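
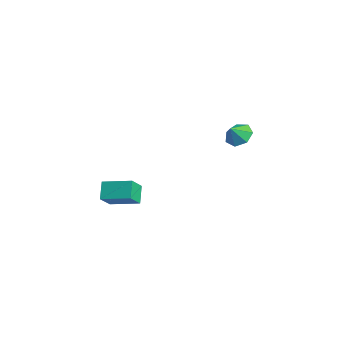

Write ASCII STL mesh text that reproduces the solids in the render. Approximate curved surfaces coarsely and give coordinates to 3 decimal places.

solid 
facet normal -0.148 0.619 -0.771
outer loop
vertex 3.047 3.77 0.08
vertex 2.513 4.302 0.609
vertex 3.422 4.353 0.476
endloop
endfacet
facet normal 0.773 -0.612 0.169
outer loop
vertex 3.047 3.77 0.08
vertex 3.422 4.353 0.476
vertex 2.667 3.658 1.411
endloop
endfacet
facet normal -0.148 0.619 -0.771
outer loop
vertex 3.422 4.353 0.476
vertex 2.513 4.302 0.609
vertex 3.114 4.897 0.972
endloop
endfacet
facet normal 0.804 -0.082 0.589
outer loop
vertex 3.422 4.353 0.476
vertex 3.114 4.897 0.972
vertex 2.667 3.658 1.411
endloop
endfacet
facet normal -0.147 0.619 -0.771
outer loop
vertex 3.114 4.897 0.972
vertex 2.513 4.302 0.609
vertex 2.353 4.993 1.194
endloop
endfacet
facet normal 0.299 0.221 0.928
outer loop
vertex 3.114 4.897 0.972
vertex 2.353 4.993 1.194
vertex 2.667 3.658 1.411
endloop
endfacet
facet normal -0.147 0.619 -0.771
outer loop
vertex 2.353 4.993 1.194
vertex 2.513 4.302 0.609
vertex 1.713 4.569 0.976
endloop
endfacet
facet normal -0.361 0.066 0.930
outer loop
vertex 2.353 4.993 1.194
vertex 1.713 4.569 0.976
vertex 2.667 3.658 1.411
endloop
endfacet
facet normal -0.147 0.619 -0.772
outer loop
vertex 1.713 4.569 0.976
vertex 2.513 4.302 0.609
vertex 1.676 3.943 0.481
endloop
endfacet
facet normal -0.681 -0.429 0.594
outer loop
vertex 1.713 4.569 0.976
vertex 1.676 3.943 0.481
vertex 2.667 3.658 1.411
endloop
endfacet
facet normal -0.148 0.620 -0.771
outer loop
vertex 1.676 3.943 0.481
vertex 2.513 4.302 0.609
vertex 2.269 3.588 0.082
endloop
endfacet
facet normal -0.418 -0.892 0.172
outer loop
vertex 1.676 3.943 0.481
vertex 2.269 3.588 0.082
vertex 2.667 3.658 1.411
endloop
endfacet
facet normal -0.147 0.619 -0.771
outer loop
vertex 2.269 3.588 0.082
vertex 2.513 4.302 0.609
vertex 3.047 3.77 0.08
endloop
endfacet
facet normal 0.228 -0.974 -0.017
outer loop
vertex 2.269 3.588 0.082
vertex 3.047 3.77 0.08
vertex 2.667 3.658 1.411
endloop
endfacet
facet normal -0.661 -0.714 -0.229
outer loop
vertex 2.71 -4.525 -2.149
vertex 1.908 -4.049 -1.317
vertex 2.155 -3.685 -3.165
endloop
endfacet
facet normal 0.642 -0.381 -0.666
outer loop
vertex 3.372 -2.371 -2.743
vertex 2.71 -4.525 -2.149
vertex 2.155 -3.685 -3.165
endloop
endfacet
facet normal -0.662 -0.714 -0.229
outer loop
vertex 2.155 -3.685 -3.165
vertex 1.908 -4.049 -1.317
vertex 1.353 -3.209 -2.332
endloop
endfacet
facet normal -0.388 0.588 -0.710
outer loop
vertex 1.353 -3.209 -2.332
vertex 3.372 -2.371 -2.743
vertex 2.155 -3.685 -3.165
endloop
endfacet
facet normal 0.388 -0.587 0.710
outer loop
vertex 2.71 -4.525 -2.149
vertex 3.125 -2.735 -0.895
vertex 1.908 -4.049 -1.317
endloop
endfacet
facet normal 0.642 -0.381 -0.666
outer loop
vertex 3.927 -3.211 -1.728
vertex 2.71 -4.525 -2.149
vertex 3.372 -2.371 -2.743
endloop
endfacet
facet normal 0.389 -0.587 0.710
outer loop
vertex 3.927 -3.211 -1.728
vertex 3.125 -2.735 -0.895
vertex 2.71 -4.525 -2.149
endloop
endfacet
facet normal -0.642 0.381 0.666
outer loop
vertex 1.908 -4.049 -1.317
vertex 3.125 -2.735 -0.895
vertex 1.353 -3.209 -2.332
endloop
endfacet
facet normal -0.388 0.587 -0.710
outer loop
vertex 2.57 -1.895 -1.911
vertex 3.372 -2.371 -2.743
vertex 1.353 -3.209 -2.332
endloop
endfacet
facet normal -0.642 0.381 0.666
outer loop
vertex 1.353 -3.209 -2.332
vertex 3.125 -2.735 -0.895
vertex 2.57 -1.895 -1.911
endloop
endfacet
facet normal 0.662 0.714 0.229
outer loop
vertex 2.57 -1.895 -1.911
vertex 3.927 -3.211 -1.728
vertex 3.372 -2.371 -2.743
endloop
endfacet
facet normal 0.662 0.714 0.229
outer loop
vertex 3.125 -2.735 -0.895
vertex 3.927 -3.211 -1.728
vertex 2.57 -1.895 -1.911
endloop
endfacet

endsolid


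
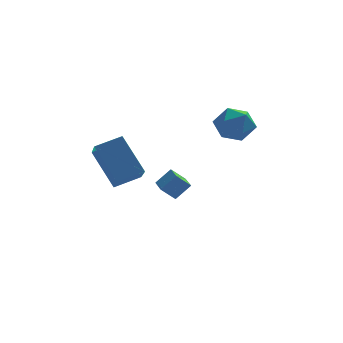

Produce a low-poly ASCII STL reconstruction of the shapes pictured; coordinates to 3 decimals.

solid 
facet normal -0.723 -0.056 0.689
outer loop
vertex -0.949 3.293 -1.203
vertex -1.119 4.397 -1.291
vertex -1.61 3.135 -1.909
endloop
endfacet
facet normal 0.151 -0.985 0.079
outer loop
vertex -0.981 3.183 -2.509
vertex -0.949 3.293 -1.203
vertex -1.61 3.135 -1.909
endloop
endfacet
facet normal -0.723 -0.056 0.689
outer loop
vertex -1.61 3.135 -1.909
vertex -1.119 4.397 -1.291
vertex -1.78 4.239 -1.998
endloop
endfacet
facet normal -0.675 -0.162 -0.720
outer loop
vertex -1.78 4.239 -1.998
vertex -0.981 3.183 -2.509
vertex -1.61 3.135 -1.909
endloop
endfacet
facet normal 0.675 0.161 0.720
outer loop
vertex -0.949 3.293 -1.203
vertex -0.49 4.445 -1.891
vertex -1.119 4.397 -1.291
endloop
endfacet
facet normal 0.151 -0.985 0.079
outer loop
vertex -0.32 3.341 -1.802
vertex -0.949 3.293 -1.203
vertex -0.981 3.183 -2.509
endloop
endfacet
facet normal 0.674 0.162 0.721
outer loop
vertex -0.32 3.341 -1.802
vertex -0.49 4.445 -1.891
vertex -0.949 3.293 -1.203
endloop
endfacet
facet normal -0.151 0.985 -0.079
outer loop
vertex -1.119 4.397 -1.291
vertex -0.49 4.445 -1.891
vertex -1.78 4.239 -1.998
endloop
endfacet
facet normal -0.674 -0.161 -0.721
outer loop
vertex -1.151 4.287 -2.597
vertex -0.981 3.183 -2.509
vertex -1.78 4.239 -1.998
endloop
endfacet
facet normal -0.151 0.985 -0.079
outer loop
vertex -1.78 4.239 -1.998
vertex -0.49 4.445 -1.891
vertex -1.151 4.287 -2.597
endloop
endfacet
facet normal 0.723 0.056 -0.689
outer loop
vertex -1.151 4.287 -2.597
vertex -0.32 3.341 -1.802
vertex -0.981 3.183 -2.509
endloop
endfacet
facet normal 0.723 0.056 -0.689
outer loop
vertex -0.49 4.445 -1.891
vertex -0.32 3.341 -1.802
vertex -1.151 4.287 -2.597
endloop
endfacet
facet normal -0.423 0.462 0.780
outer loop
vertex -4.371 -0.045 1.985
vertex -3.25 0.283 2.399
vertex -4.469 1.555 0.984
endloop
endfacet
facet normal -0.905 -0.264 -0.334
outer loop
vertex -3.61 0.617 -0.599
vertex -4.371 -0.045 1.985
vertex -4.469 1.555 0.984
endloop
endfacet
facet normal -0.423 0.462 0.780
outer loop
vertex -4.469 1.555 0.984
vertex -3.25 0.283 2.399
vertex -3.348 1.883 1.398
endloop
endfacet
facet normal -0.052 0.847 -0.530
outer loop
vertex -3.348 1.883 1.398
vertex -3.61 0.617 -0.599
vertex -4.469 1.555 0.984
endloop
endfacet
facet normal 0.052 -0.847 0.530
outer loop
vertex -4.371 -0.045 1.985
vertex -2.391 -0.655 0.816
vertex -3.25 0.283 2.399
endloop
endfacet
facet normal -0.905 -0.264 -0.334
outer loop
vertex -3.512 -0.983 0.402
vertex -4.371 -0.045 1.985
vertex -3.61 0.617 -0.599
endloop
endfacet
facet normal 0.052 -0.847 0.530
outer loop
vertex -3.512 -0.983 0.402
vertex -2.391 -0.655 0.816
vertex -4.371 -0.045 1.985
endloop
endfacet
facet normal 0.905 0.264 0.334
outer loop
vertex -3.25 0.283 2.399
vertex -2.391 -0.655 0.816
vertex -3.348 1.883 1.398
endloop
endfacet
facet normal -0.052 0.847 -0.530
outer loop
vertex -2.489 0.945 -0.185
vertex -3.61 0.617 -0.599
vertex -3.348 1.883 1.398
endloop
endfacet
facet normal 0.905 0.264 0.334
outer loop
vertex -3.348 1.883 1.398
vertex -2.391 -0.655 0.816
vertex -2.489 0.945 -0.185
endloop
endfacet
facet normal 0.423 -0.462 -0.780
outer loop
vertex -2.489 0.945 -0.185
vertex -3.512 -0.983 0.402
vertex -3.61 0.617 -0.599
endloop
endfacet
facet normal 0.423 -0.462 -0.780
outer loop
vertex -2.391 -0.655 0.816
vertex -3.512 -0.983 0.402
vertex -2.489 0.945 -0.185
endloop
endfacet
facet normal 0.023 0.731 0.682
outer loop
vertex 1.242 4.185 1.903
vertex 1.207 3.519 2.618
vertex 2.071 3.817 2.27
endloop
endfacet
facet normal 0.371 0.924 0.089
outer loop
vertex 1.242 4.185 1.903
vertex 2.071 3.817 2.27
vertex 1.979 3.947 1.305
endloop
endfacet
facet normal -0.085 0.885 -0.457
outer loop
vertex 1.242 4.185 1.903
vertex 1.979 3.947 1.305
vertex 1.058 3.73 1.057
endloop
endfacet
facet normal -0.716 0.667 -0.203
outer loop
vertex 1.242 4.185 1.903
vertex 1.058 3.73 1.057
vertex 0.581 3.465 1.869
endloop
endfacet
facet normal -0.649 0.572 0.501
outer loop
vertex 1.242 4.185 1.903
vertex 0.581 3.465 1.869
vertex 1.207 3.519 2.618
endloop
endfacet
facet normal 0.892 0.451 -0.024
outer loop
vertex 1.979 3.947 1.305
vertex 2.071 3.817 2.27
vertex 2.399 3.135 1.651
endloop
endfacet
facet normal 0.328 0.139 0.934
outer loop
vertex 2.071 3.817 2.27
vertex 1.207 3.519 2.618
vertex 1.922 2.87 2.463
endloop
endfacet
facet normal -0.758 -0.118 0.642
outer loop
vertex 1.207 3.519 2.618
vertex 0.581 3.465 1.869
vertex 1.001 2.653 2.215
endloop
endfacet
facet normal -0.867 0.035 -0.498
outer loop
vertex 0.581 3.465 1.869
vertex 1.058 3.73 1.057
vertex 0.909 2.783 1.25
endloop
endfacet
facet normal 0.154 0.387 -0.909
outer loop
vertex 1.058 3.73 1.057
vertex 1.979 3.947 1.305
vertex 1.773 3.081 0.902
endloop
endfacet
facet normal 0.716 -0.667 0.203
outer loop
vertex 1.738 2.415 1.617
vertex 2.399 3.135 1.651
vertex 1.922 2.87 2.463
endloop
endfacet
facet normal 0.085 -0.885 0.457
outer loop
vertex 1.738 2.415 1.617
vertex 1.922 2.87 2.463
vertex 1.001 2.653 2.215
endloop
endfacet
facet normal -0.371 -0.924 -0.089
outer loop
vertex 1.738 2.415 1.617
vertex 1.001 2.653 2.215
vertex 0.909 2.783 1.25
endloop
endfacet
facet normal -0.023 -0.731 -0.682
outer loop
vertex 1.738 2.415 1.617
vertex 0.909 2.783 1.25
vertex 1.773 3.081 0.902
endloop
endfacet
facet normal 0.649 -0.572 -0.501
outer loop
vertex 1.738 2.415 1.617
vertex 1.773 3.081 0.902
vertex 2.399 3.135 1.651
endloop
endfacet
facet normal 0.867 -0.035 0.498
outer loop
vertex 1.922 2.87 2.463
vertex 2.399 3.135 1.651
vertex 2.071 3.817 2.27
endloop
endfacet
facet normal -0.154 -0.387 0.909
outer loop
vertex 1.001 2.653 2.215
vertex 1.922 2.87 2.463
vertex 1.207 3.519 2.618
endloop
endfacet
facet normal -0.892 -0.451 0.024
outer loop
vertex 0.909 2.783 1.25
vertex 1.001 2.653 2.215
vertex 0.581 3.465 1.869
endloop
endfacet
facet normal -0.328 -0.139 -0.934
outer loop
vertex 1.773 3.081 0.902
vertex 0.909 2.783 1.25
vertex 1.058 3.73 1.057
endloop
endfacet
facet normal 0.758 0.118 -0.642
outer loop
vertex 2.399 3.135 1.651
vertex 1.773 3.081 0.902
vertex 1.979 3.947 1.305
endloop
endfacet

endsolid


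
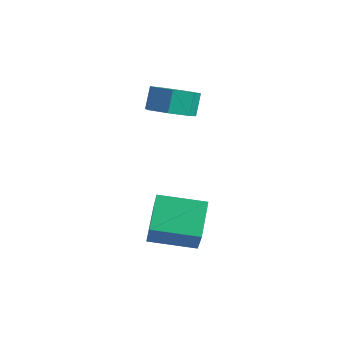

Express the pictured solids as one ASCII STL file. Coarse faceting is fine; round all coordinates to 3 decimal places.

solid 
facet normal 0.216 -0.510 -0.832
outer loop
vertex -2.295 1.469 0.782
vertex -2.817 2.189 0.205
vertex -1.793 2.177 0.478
endloop
endfacet
facet normal 0.810 -0.383 0.445
outer loop
vertex -2.295 1.469 0.782
vertex -1.793 2.177 0.478
vertex -2.541 2.05 1.731
endloop
endfacet
facet normal 0.810 -0.383 0.445
outer loop
vertex -2.541 2.05 1.731
vertex -1.793 2.177 0.478
vertex -2.039 2.758 1.427
endloop
endfacet
facet normal -0.215 0.510 0.833
outer loop
vertex -2.541 2.05 1.731
vertex -2.039 2.758 1.427
vertex -3.063 2.771 1.155
endloop
endfacet
facet normal 0.216 -0.510 -0.833
outer loop
vertex -1.793 2.177 0.478
vertex -2.817 2.189 0.205
vertex -2.062 2.894 -0.031
endloop
endfacet
facet normal 0.932 0.363 0.019
outer loop
vertex -1.793 2.177 0.478
vertex -2.062 2.894 -0.031
vertex -2.039 2.758 1.427
endloop
endfacet
facet normal 0.932 0.361 0.019
outer loop
vertex -2.039 2.758 1.427
vertex -2.062 2.894 -0.031
vertex -2.307 3.476 0.918
endloop
endfacet
facet normal -0.215 0.510 0.833
outer loop
vertex -2.039 2.758 1.427
vertex -2.307 3.476 0.918
vertex -3.063 2.771 1.155
endloop
endfacet
facet normal 0.216 -0.510 -0.833
outer loop
vertex -2.062 2.894 -0.031
vertex -2.817 2.189 0.205
vertex -2.899 3.081 -0.362
endloop
endfacet
facet normal 0.353 0.835 -0.421
outer loop
vertex -2.062 2.894 -0.031
vertex -2.899 3.081 -0.362
vertex -2.307 3.476 0.918
endloop
endfacet
facet normal 0.352 0.836 -0.421
outer loop
vertex -2.307 3.476 0.918
vertex -2.899 3.081 -0.362
vertex -3.145 3.662 0.587
endloop
endfacet
facet normal -0.215 0.511 0.832
outer loop
vertex -2.307 3.476 0.918
vertex -3.145 3.662 0.587
vertex -3.063 2.771 1.155
endloop
endfacet
facet normal 0.215 -0.510 -0.833
outer loop
vertex -2.899 3.081 -0.362
vertex -2.817 2.189 0.205
vertex -3.675 2.596 -0.266
endloop
endfacet
facet normal -0.492 0.680 -0.544
outer loop
vertex -2.899 3.081 -0.362
vertex -3.675 2.596 -0.266
vertex -3.145 3.662 0.587
endloop
endfacet
facet normal -0.492 0.680 -0.544
outer loop
vertex -3.145 3.662 0.587
vertex -3.675 2.596 -0.266
vertex -3.921 3.177 0.683
endloop
endfacet
facet normal -0.216 0.511 0.832
outer loop
vertex -3.145 3.662 0.587
vertex -3.921 3.177 0.683
vertex -3.063 2.771 1.155
endloop
endfacet
facet normal 0.215 -0.510 -0.833
outer loop
vertex -3.675 2.596 -0.266
vertex -2.817 2.189 0.205
vertex -3.805 1.805 0.185
endloop
endfacet
facet normal -0.966 0.012 -0.258
outer loop
vertex -3.675 2.596 -0.266
vertex -3.805 1.805 0.185
vertex -3.921 3.177 0.683
endloop
endfacet
facet normal -0.966 0.012 -0.258
outer loop
vertex -3.921 3.177 0.683
vertex -3.805 1.805 0.185
vertex -4.051 2.386 1.134
endloop
endfacet
facet normal -0.216 0.510 0.832
outer loop
vertex -3.921 3.177 0.683
vertex -4.051 2.386 1.134
vertex -3.063 2.771 1.155
endloop
endfacet
facet normal 0.215 -0.511 -0.832
outer loop
vertex -3.805 1.805 0.185
vertex -2.817 2.189 0.205
vertex -3.191 1.303 0.652
endloop
endfacet
facet normal -0.713 -0.665 0.222
outer loop
vertex -3.805 1.805 0.185
vertex -3.191 1.303 0.652
vertex -4.051 2.386 1.134
endloop
endfacet
facet normal -0.712 -0.665 0.224
outer loop
vertex -4.051 2.386 1.134
vertex -3.191 1.303 0.652
vertex -3.436 1.885 1.601
endloop
endfacet
facet normal -0.216 0.510 0.832
outer loop
vertex -4.051 2.386 1.134
vertex -3.436 1.885 1.601
vertex -3.063 2.771 1.155
endloop
endfacet
facet normal 0.215 -0.511 -0.832
outer loop
vertex -3.191 1.303 0.652
vertex -2.817 2.189 0.205
vertex -2.295 1.469 0.782
endloop
endfacet
facet normal 0.078 -0.841 0.536
outer loop
vertex -3.191 1.303 0.652
vertex -2.295 1.469 0.782
vertex -3.436 1.885 1.601
endloop
endfacet
facet normal 0.077 -0.841 0.535
outer loop
vertex -3.436 1.885 1.601
vertex -2.295 1.469 0.782
vertex -2.541 2.05 1.731
endloop
endfacet
facet normal -0.215 0.510 0.833
outer loop
vertex -3.436 1.885 1.601
vertex -2.541 2.05 1.731
vertex -3.063 2.771 1.155
endloop
endfacet
facet normal -0.800 -0.581 0.146
outer loop
vertex -0.108 -2.111 -3.02
vertex -0.85 -0.853 -2.076
vertex -0.887 -1.422 -4.55
endloop
endfacet
facet normal 0.427 -0.723 -0.543
outer loop
vertex 0.73 -0.247 -4.844
vertex -0.108 -2.111 -3.02
vertex -0.887 -1.422 -4.55
endloop
endfacet
facet normal -0.801 -0.581 0.146
outer loop
vertex -0.887 -1.422 -4.55
vertex -0.85 -0.853 -2.076
vertex -1.629 -0.163 -3.606
endloop
endfacet
facet normal -0.421 0.372 -0.827
outer loop
vertex -1.629 -0.163 -3.606
vertex 0.73 -0.247 -4.844
vertex -0.887 -1.422 -4.55
endloop
endfacet
facet normal 0.421 -0.372 0.827
outer loop
vertex -0.108 -2.111 -3.02
vertex 0.767 0.322 -2.37
vertex -0.85 -0.853 -2.076
endloop
endfacet
facet normal 0.426 -0.723 -0.543
outer loop
vertex 1.509 -0.937 -3.314
vertex -0.108 -2.111 -3.02
vertex 0.73 -0.247 -4.844
endloop
endfacet
facet normal 0.421 -0.372 0.827
outer loop
vertex 1.509 -0.937 -3.314
vertex 0.767 0.322 -2.37
vertex -0.108 -2.111 -3.02
endloop
endfacet
facet normal -0.427 0.723 0.543
outer loop
vertex -0.85 -0.853 -2.076
vertex 0.767 0.322 -2.37
vertex -1.629 -0.163 -3.606
endloop
endfacet
facet normal -0.421 0.372 -0.827
outer loop
vertex -0.012 1.011 -3.9
vertex 0.73 -0.247 -4.844
vertex -1.629 -0.163 -3.606
endloop
endfacet
facet normal -0.427 0.723 0.543
outer loop
vertex -1.629 -0.163 -3.606
vertex 0.767 0.322 -2.37
vertex -0.012 1.011 -3.9
endloop
endfacet
facet normal 0.801 0.581 -0.145
outer loop
vertex -0.012 1.011 -3.9
vertex 1.509 -0.937 -3.314
vertex 0.73 -0.247 -4.844
endloop
endfacet
facet normal 0.801 0.581 -0.146
outer loop
vertex 0.767 0.322 -2.37
vertex 1.509 -0.937 -3.314
vertex -0.012 1.011 -3.9
endloop
endfacet

endsolid


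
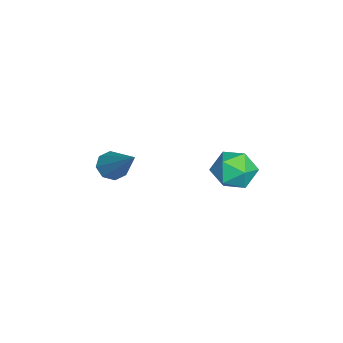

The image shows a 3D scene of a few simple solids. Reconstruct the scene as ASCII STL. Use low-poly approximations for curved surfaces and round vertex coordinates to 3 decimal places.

solid 
facet normal -0.574 -0.453 -0.682
outer loop
vertex -2.931 -2.211 2.122
vertex -3.44 -1.93 2.364
vertex -3.022 -1.786 1.916
endloop
endfacet
facet normal 0.918 0.005 -0.395
outer loop
vertex -2.931 -2.211 2.122
vertex -3.022 -1.786 1.916
vertex -2.2 -0.95 3.836
endloop
endfacet
facet normal -0.575 -0.453 -0.682
outer loop
vertex -3.022 -1.786 1.916
vertex -3.44 -1.93 2.364
vertex -3.358 -1.444 1.972
endloop
endfacet
facet normal 0.565 0.640 -0.521
outer loop
vertex -3.022 -1.786 1.916
vertex -3.358 -1.444 1.972
vertex -2.2 -0.95 3.836
endloop
endfacet
facet normal -0.574 -0.453 -0.682
outer loop
vertex -3.358 -1.444 1.972
vertex -3.44 -1.93 2.364
vertex -3.742 -1.388 2.258
endloop
endfacet
facet normal -0.034 0.971 -0.236
outer loop
vertex -3.358 -1.444 1.972
vertex -3.742 -1.388 2.258
vertex -2.2 -0.95 3.836
endloop
endfacet
facet normal -0.573 -0.453 -0.683
outer loop
vertex -3.742 -1.388 2.258
vertex -3.44 -1.93 2.364
vertex -3.95 -1.649 2.606
endloop
endfacet
facet normal -0.523 0.802 0.289
outer loop
vertex -3.742 -1.388 2.258
vertex -3.95 -1.649 2.606
vertex -2.2 -0.95 3.836
endloop
endfacet
facet normal -0.574 -0.455 -0.681
outer loop
vertex -3.95 -1.649 2.606
vertex -3.44 -1.93 2.364
vertex -3.858 -2.075 2.813
endloop
endfacet
facet normal -0.620 0.231 0.750
outer loop
vertex -3.95 -1.649 2.606
vertex -3.858 -2.075 2.813
vertex -2.2 -0.95 3.836
endloop
endfacet
facet normal -0.574 -0.454 -0.681
outer loop
vertex -3.858 -2.075 2.813
vertex -3.44 -1.93 2.364
vertex -3.522 -2.416 2.757
endloop
endfacet
facet normal -0.265 -0.405 0.875
outer loop
vertex -3.858 -2.075 2.813
vertex -3.522 -2.416 2.757
vertex -2.2 -0.95 3.836
endloop
endfacet
facet normal -0.575 -0.454 -0.681
outer loop
vertex -3.522 -2.416 2.757
vertex -3.44 -1.93 2.364
vertex -3.138 -2.473 2.471
endloop
endfacet
facet normal 0.332 -0.735 0.592
outer loop
vertex -3.522 -2.416 2.757
vertex -3.138 -2.473 2.471
vertex -2.2 -0.95 3.836
endloop
endfacet
facet normal -0.574 -0.454 -0.681
outer loop
vertex -3.138 -2.473 2.471
vertex -3.44 -1.93 2.364
vertex -2.931 -2.211 2.122
endloop
endfacet
facet normal 0.823 -0.564 0.064
outer loop
vertex -3.138 -2.473 2.471
vertex -2.931 -2.211 2.122
vertex -2.2 -0.95 3.836
endloop
endfacet
facet normal -0.888 0.121 -0.443
outer loop
vertex -2.493 2.813 2.91
vertex -2.753 2.026 3.216
vertex -2.893 2.754 3.696
endloop
endfacet
facet normal -0.610 0.751 -0.254
outer loop
vertex -2.493 2.813 2.91
vertex -2.893 2.754 3.696
vertex -2.195 3.286 3.594
endloop
endfacet
facet normal 0.024 0.817 -0.576
outer loop
vertex -2.493 2.813 2.91
vertex -2.195 3.286 3.594
vertex -1.624 2.887 3.051
endloop
endfacet
facet normal 0.137 0.228 -0.964
outer loop
vertex -2.493 2.813 2.91
vertex -1.624 2.887 3.051
vertex -1.969 2.108 2.818
endloop
endfacet
facet normal -0.426 -0.202 -0.882
outer loop
vertex -2.493 2.813 2.91
vertex -1.969 2.108 2.818
vertex -2.753 2.026 3.216
endloop
endfacet
facet normal -0.499 0.741 0.450
outer loop
vertex -2.195 3.286 3.594
vertex -2.893 2.754 3.696
vertex -2.271 2.792 4.322
endloop
endfacet
facet normal -0.950 -0.278 0.145
outer loop
vertex -2.893 2.754 3.696
vertex -2.753 2.026 3.216
vertex -2.616 2.013 4.089
endloop
endfacet
facet normal -0.203 -0.800 -0.564
outer loop
vertex -2.753 2.026 3.216
vertex -1.969 2.108 2.818
vertex -2.045 1.614 3.546
endloop
endfacet
facet normal 0.709 -0.105 -0.698
outer loop
vertex -1.969 2.108 2.818
vertex -1.624 2.887 3.051
vertex -1.347 2.146 3.444
endloop
endfacet
facet normal 0.526 0.848 -0.070
outer loop
vertex -1.624 2.887 3.051
vertex -2.195 3.286 3.594
vertex -1.487 2.874 3.924
endloop
endfacet
facet normal -0.137 -0.228 0.964
outer loop
vertex -1.747 2.087 4.23
vertex -2.271 2.792 4.322
vertex -2.616 2.013 4.089
endloop
endfacet
facet normal -0.024 -0.817 0.576
outer loop
vertex -1.747 2.087 4.23
vertex -2.616 2.013 4.089
vertex -2.045 1.614 3.546
endloop
endfacet
facet normal 0.610 -0.751 0.254
outer loop
vertex -1.747 2.087 4.23
vertex -2.045 1.614 3.546
vertex -1.347 2.146 3.444
endloop
endfacet
facet normal 0.888 -0.121 0.443
outer loop
vertex -1.747 2.087 4.23
vertex -1.347 2.146 3.444
vertex -1.487 2.874 3.924
endloop
endfacet
facet normal 0.426 0.202 0.882
outer loop
vertex -1.747 2.087 4.23
vertex -1.487 2.874 3.924
vertex -2.271 2.792 4.322
endloop
endfacet
facet normal -0.709 0.105 0.698
outer loop
vertex -2.616 2.013 4.089
vertex -2.271 2.792 4.322
vertex -2.893 2.754 3.696
endloop
endfacet
facet normal -0.526 -0.848 0.070
outer loop
vertex -2.045 1.614 3.546
vertex -2.616 2.013 4.089
vertex -2.753 2.026 3.216
endloop
endfacet
facet normal 0.499 -0.741 -0.450
outer loop
vertex -1.347 2.146 3.444
vertex -2.045 1.614 3.546
vertex -1.969 2.108 2.818
endloop
endfacet
facet normal 0.950 0.278 -0.145
outer loop
vertex -1.487 2.874 3.924
vertex -1.347 2.146 3.444
vertex -1.624 2.887 3.051
endloop
endfacet
facet normal 0.203 0.800 0.564
outer loop
vertex -2.271 2.792 4.322
vertex -1.487 2.874 3.924
vertex -2.195 3.286 3.594
endloop
endfacet

endsolid


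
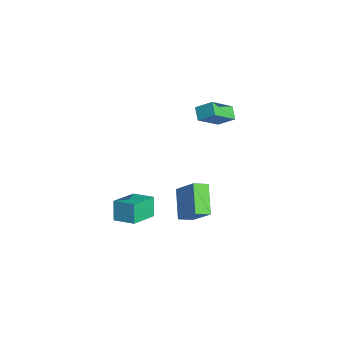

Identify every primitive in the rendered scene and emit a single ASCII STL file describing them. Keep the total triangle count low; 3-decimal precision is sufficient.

solid 
facet normal -0.460 -0.682 -0.568
outer loop
vertex 0.303 1.968 3.804
vertex -0.341 3.376 2.636
vertex 1.069 1.885 3.283
endloop
endfacet
facet normal 0.332 -0.725 0.603
outer loop
vertex 1.621 2.704 3.964
vertex 0.303 1.968 3.804
vertex 1.069 1.885 3.283
endloop
endfacet
facet normal -0.461 -0.682 -0.567
outer loop
vertex 1.069 1.885 3.283
vertex -0.341 3.376 2.636
vertex 0.424 3.293 2.114
endloop
endfacet
facet normal 0.823 -0.089 -0.561
outer loop
vertex 0.424 3.293 2.114
vertex 1.621 2.704 3.964
vertex 1.069 1.885 3.283
endloop
endfacet
facet normal -0.823 0.089 0.561
outer loop
vertex 0.303 1.968 3.804
vertex 0.211 4.195 3.317
vertex -0.341 3.376 2.636
endloop
endfacet
facet normal 0.332 -0.726 0.602
outer loop
vertex 0.856 2.787 4.486
vertex 0.303 1.968 3.804
vertex 1.621 2.704 3.964
endloop
endfacet
facet normal -0.823 0.089 0.561
outer loop
vertex 0.856 2.787 4.486
vertex 0.211 4.195 3.317
vertex 0.303 1.968 3.804
endloop
endfacet
facet normal -0.333 0.725 -0.603
outer loop
vertex -0.341 3.376 2.636
vertex 0.211 4.195 3.317
vertex 0.424 3.293 2.114
endloop
endfacet
facet normal 0.823 -0.089 -0.561
outer loop
vertex 0.977 4.112 2.796
vertex 1.621 2.704 3.964
vertex 0.424 3.293 2.114
endloop
endfacet
facet normal -0.331 0.726 -0.603
outer loop
vertex 0.424 3.293 2.114
vertex 0.211 4.195 3.317
vertex 0.977 4.112 2.796
endloop
endfacet
facet normal 0.461 0.682 0.568
outer loop
vertex 0.977 4.112 2.796
vertex 0.856 2.787 4.486
vertex 1.621 2.704 3.964
endloop
endfacet
facet normal 0.460 0.682 0.568
outer loop
vertex 0.211 4.195 3.317
vertex 0.856 2.787 4.486
vertex 0.977 4.112 2.796
endloop
endfacet
facet normal -0.643 -0.294 -0.707
outer loop
vertex 0.163 0.904 -3.277
vertex 0.109 1.824 -3.61
vertex 1.759 0.528 -4.573
endloop
endfacet
facet normal 0.055 -0.939 0.340
outer loop
vertex 3.091 1.136 -3.11
vertex 0.163 0.904 -3.277
vertex 1.759 0.528 -4.573
endloop
endfacet
facet normal -0.643 -0.294 -0.707
outer loop
vertex 1.759 0.528 -4.573
vertex 0.109 1.824 -3.61
vertex 1.705 1.448 -4.906
endloop
endfacet
facet normal 0.763 -0.180 -0.620
outer loop
vertex 1.705 1.448 -4.906
vertex 3.091 1.136 -3.11
vertex 1.759 0.528 -4.573
endloop
endfacet
facet normal -0.763 0.180 0.620
outer loop
vertex 0.163 0.904 -3.277
vertex 1.441 2.432 -2.147
vertex 0.109 1.824 -3.61
endloop
endfacet
facet normal 0.055 -0.939 0.340
outer loop
vertex 1.495 1.512 -1.814
vertex 0.163 0.904 -3.277
vertex 3.091 1.136 -3.11
endloop
endfacet
facet normal -0.763 0.180 0.620
outer loop
vertex 1.495 1.512 -1.814
vertex 1.441 2.432 -2.147
vertex 0.163 0.904 -3.277
endloop
endfacet
facet normal -0.055 0.939 -0.340
outer loop
vertex 0.109 1.824 -3.61
vertex 1.441 2.432 -2.147
vertex 1.705 1.448 -4.906
endloop
endfacet
facet normal 0.763 -0.180 -0.620
outer loop
vertex 3.037 2.056 -3.443
vertex 3.091 1.136 -3.11
vertex 1.705 1.448 -4.906
endloop
endfacet
facet normal -0.055 0.939 -0.340
outer loop
vertex 1.705 1.448 -4.906
vertex 1.441 2.432 -2.147
vertex 3.037 2.056 -3.443
endloop
endfacet
facet normal 0.643 0.294 0.707
outer loop
vertex 3.037 2.056 -3.443
vertex 1.495 1.512 -1.814
vertex 3.091 1.136 -3.11
endloop
endfacet
facet normal 0.643 0.294 0.707
outer loop
vertex 1.441 2.432 -2.147
vertex 1.495 1.512 -1.814
vertex 3.037 2.056 -3.443
endloop
endfacet
facet normal -0.725 -0.652 -0.223
outer loop
vertex 0.834 -2.986 -2.799
vertex -0.289 -1.515 -3.445
vertex 1.354 -3.137 -4.047
endloop
endfacet
facet normal 0.573 -0.750 0.330
outer loop
vertex 2.369 -2.225 -3.735
vertex 0.834 -2.986 -2.799
vertex 1.354 -3.137 -4.047
endloop
endfacet
facet normal -0.725 -0.652 -0.223
outer loop
vertex 1.354 -3.137 -4.047
vertex -0.289 -1.515 -3.445
vertex 0.231 -1.666 -4.693
endloop
endfacet
facet normal 0.382 -0.111 -0.917
outer loop
vertex 0.231 -1.666 -4.693
vertex 2.369 -2.225 -3.735
vertex 1.354 -3.137 -4.047
endloop
endfacet
facet normal -0.382 0.111 0.917
outer loop
vertex 0.834 -2.986 -2.799
vertex 0.726 -0.603 -3.133
vertex -0.289 -1.515 -3.445
endloop
endfacet
facet normal 0.573 -0.750 0.330
outer loop
vertex 1.849 -2.074 -2.487
vertex 0.834 -2.986 -2.799
vertex 2.369 -2.225 -3.735
endloop
endfacet
facet normal -0.382 0.111 0.917
outer loop
vertex 1.849 -2.074 -2.487
vertex 0.726 -0.603 -3.133
vertex 0.834 -2.986 -2.799
endloop
endfacet
facet normal -0.573 0.750 -0.330
outer loop
vertex -0.289 -1.515 -3.445
vertex 0.726 -0.603 -3.133
vertex 0.231 -1.666 -4.693
endloop
endfacet
facet normal 0.382 -0.111 -0.917
outer loop
vertex 1.246 -0.754 -4.381
vertex 2.369 -2.225 -3.735
vertex 0.231 -1.666 -4.693
endloop
endfacet
facet normal -0.573 0.750 -0.330
outer loop
vertex 0.231 -1.666 -4.693
vertex 0.726 -0.603 -3.133
vertex 1.246 -0.754 -4.381
endloop
endfacet
facet normal 0.725 0.652 0.223
outer loop
vertex 1.246 -0.754 -4.381
vertex 1.849 -2.074 -2.487
vertex 2.369 -2.225 -3.735
endloop
endfacet
facet normal 0.725 0.652 0.223
outer loop
vertex 0.726 -0.603 -3.133
vertex 1.849 -2.074 -2.487
vertex 1.246 -0.754 -4.381
endloop
endfacet

endsolid


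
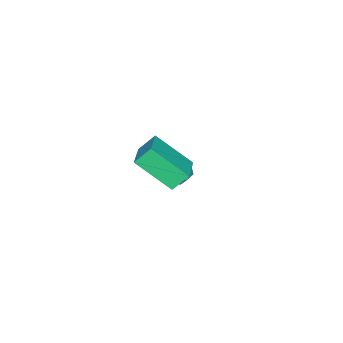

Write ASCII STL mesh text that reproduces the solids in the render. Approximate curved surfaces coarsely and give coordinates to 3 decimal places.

solid 
facet normal -0.693 0.113 0.712
outer loop
vertex -2.926 -3.458 -1.911
vertex -3.36 -3.959 -2.254
vertex -2.867 -4.182 -1.739
endloop
endfacet
facet normal -0.038 0.228 0.973
outer loop
vertex -2.926 -3.458 -1.911
vertex -2.867 -4.182 -1.739
vertex -2.252 -3.765 -1.813
endloop
endfacet
facet normal 0.258 0.758 0.600
outer loop
vertex -2.926 -3.458 -1.911
vertex -2.252 -3.765 -1.813
vertex -2.365 -3.284 -2.372
endloop
endfacet
facet normal -0.213 0.971 0.107
outer loop
vertex -2.926 -3.458 -1.911
vertex -2.365 -3.284 -2.372
vertex -3.05 -3.404 -2.645
endloop
endfacet
facet normal -0.801 0.572 0.177
outer loop
vertex -2.926 -3.458 -1.911
vertex -3.05 -3.404 -2.645
vertex -3.36 -3.959 -2.254
endloop
endfacet
facet normal 0.349 -0.362 0.864
outer loop
vertex -2.252 -3.765 -1.813
vertex -2.867 -4.182 -1.739
vertex -2.27 -4.456 -2.095
endloop
endfacet
facet normal -0.710 -0.548 0.442
outer loop
vertex -2.867 -4.182 -1.739
vertex -3.36 -3.959 -2.254
vertex -2.955 -4.576 -2.368
endloop
endfacet
facet normal -0.885 0.196 -0.423
outer loop
vertex -3.36 -3.959 -2.254
vertex -3.05 -3.404 -2.645
vertex -3.068 -4.095 -2.927
endloop
endfacet
facet normal 0.066 0.841 -0.536
outer loop
vertex -3.05 -3.404 -2.645
vertex -2.365 -3.284 -2.372
vertex -2.453 -3.678 -3.001
endloop
endfacet
facet normal 0.829 0.496 0.259
outer loop
vertex -2.365 -3.284 -2.372
vertex -2.252 -3.765 -1.813
vertex -1.96 -3.901 -2.486
endloop
endfacet
facet normal 0.213 -0.971 -0.107
outer loop
vertex -2.394 -4.402 -2.829
vertex -2.27 -4.456 -2.095
vertex -2.955 -4.576 -2.368
endloop
endfacet
facet normal -0.258 -0.758 -0.600
outer loop
vertex -2.394 -4.402 -2.829
vertex -2.955 -4.576 -2.368
vertex -3.068 -4.095 -2.927
endloop
endfacet
facet normal 0.038 -0.228 -0.973
outer loop
vertex -2.394 -4.402 -2.829
vertex -3.068 -4.095 -2.927
vertex -2.453 -3.678 -3.001
endloop
endfacet
facet normal 0.693 -0.113 -0.712
outer loop
vertex -2.394 -4.402 -2.829
vertex -2.453 -3.678 -3.001
vertex -1.96 -3.901 -2.486
endloop
endfacet
facet normal 0.801 -0.572 -0.177
outer loop
vertex -2.394 -4.402 -2.829
vertex -1.96 -3.901 -2.486
vertex -2.27 -4.456 -2.095
endloop
endfacet
facet normal -0.066 -0.841 0.536
outer loop
vertex -2.955 -4.576 -2.368
vertex -2.27 -4.456 -2.095
vertex -2.867 -4.182 -1.739
endloop
endfacet
facet normal -0.829 -0.496 -0.259
outer loop
vertex -3.068 -4.095 -2.927
vertex -2.955 -4.576 -2.368
vertex -3.36 -3.959 -2.254
endloop
endfacet
facet normal -0.349 0.362 -0.864
outer loop
vertex -2.453 -3.678 -3.001
vertex -3.068 -4.095 -2.927
vertex -3.05 -3.404 -2.645
endloop
endfacet
facet normal 0.710 0.548 -0.442
outer loop
vertex -1.96 -3.901 -2.486
vertex -2.453 -3.678 -3.001
vertex -2.365 -3.284 -2.372
endloop
endfacet
facet normal 0.885 -0.196 0.423
outer loop
vertex -2.27 -4.456 -2.095
vertex -1.96 -3.901 -2.486
vertex -2.252 -3.765 -1.813
endloop
endfacet
facet normal -0.876 -0.389 -0.284
outer loop
vertex 1.125 -3.434 2.573
vertex 0.671 -2.945 3.304
vertex 0.836 -1.909 1.375
endloop
endfacet
facet normal 0.459 -0.494 -0.739
outer loop
vertex 1.949 -1.415 1.736
vertex 1.125 -3.434 2.573
vertex 0.836 -1.909 1.375
endloop
endfacet
facet normal -0.876 -0.389 -0.284
outer loop
vertex 0.836 -1.909 1.375
vertex 0.671 -2.945 3.304
vertex 0.382 -1.421 2.107
endloop
endfacet
facet normal -0.147 0.778 -0.610
outer loop
vertex 0.382 -1.421 2.107
vertex 1.949 -1.415 1.736
vertex 0.836 -1.909 1.375
endloop
endfacet
facet normal 0.147 -0.778 0.611
outer loop
vertex 1.125 -3.434 2.573
vertex 1.784 -2.451 3.665
vertex 0.671 -2.945 3.304
endloop
endfacet
facet normal 0.459 -0.494 -0.739
outer loop
vertex 2.238 -2.939 2.933
vertex 1.125 -3.434 2.573
vertex 1.949 -1.415 1.736
endloop
endfacet
facet normal 0.148 -0.778 0.611
outer loop
vertex 2.238 -2.939 2.933
vertex 1.784 -2.451 3.665
vertex 1.125 -3.434 2.573
endloop
endfacet
facet normal -0.459 0.493 0.739
outer loop
vertex 0.671 -2.945 3.304
vertex 1.784 -2.451 3.665
vertex 0.382 -1.421 2.107
endloop
endfacet
facet normal -0.148 0.777 -0.612
outer loop
vertex 1.495 -0.926 2.467
vertex 1.949 -1.415 1.736
vertex 0.382 -1.421 2.107
endloop
endfacet
facet normal -0.459 0.494 0.739
outer loop
vertex 0.382 -1.421 2.107
vertex 1.784 -2.451 3.665
vertex 1.495 -0.926 2.467
endloop
endfacet
facet normal 0.876 0.389 0.284
outer loop
vertex 1.495 -0.926 2.467
vertex 2.238 -2.939 2.933
vertex 1.949 -1.415 1.736
endloop
endfacet
facet normal 0.876 0.389 0.284
outer loop
vertex 1.784 -2.451 3.665
vertex 2.238 -2.939 2.933
vertex 1.495 -0.926 2.467
endloop
endfacet

endsolid


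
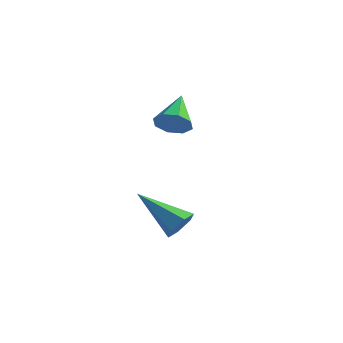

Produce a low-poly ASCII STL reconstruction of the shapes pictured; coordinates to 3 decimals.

solid 
facet normal 0.147 -0.886 -0.439
outer loop
vertex -2.49 -0.025 -0.174
vertex -2.79 0.215 -0.759
vertex -2.137 0.199 -0.508
endloop
endfacet
facet normal 0.619 0.169 0.767
outer loop
vertex -2.49 -0.025 -0.174
vertex -2.137 0.199 -0.508
vertex -3.01 1.545 -0.101
endloop
endfacet
facet normal 0.147 -0.886 -0.439
outer loop
vertex -2.137 0.199 -0.508
vertex -2.79 0.215 -0.759
vertex -2.166 0.433 -0.99
endloop
endfacet
facet normal 0.849 0.494 0.189
outer loop
vertex -2.137 0.199 -0.508
vertex -2.166 0.433 -0.99
vertex -3.01 1.545 -0.101
endloop
endfacet
facet normal 0.147 -0.886 -0.439
outer loop
vertex -2.166 0.433 -0.99
vertex -2.79 0.215 -0.759
vertex -2.56 0.539 -1.336
endloop
endfacet
facet normal 0.548 0.735 -0.399
outer loop
vertex -2.166 0.433 -0.99
vertex -2.56 0.539 -1.336
vertex -3.01 1.545 -0.101
endloop
endfacet
facet normal 0.146 -0.886 -0.439
outer loop
vertex -2.56 0.539 -1.336
vertex -2.79 0.215 -0.759
vertex -3.09 0.456 -1.345
endloop
endfacet
facet normal -0.107 0.752 -0.651
outer loop
vertex -2.56 0.539 -1.336
vertex -3.09 0.456 -1.345
vertex -3.01 1.545 -0.101
endloop
endfacet
facet normal 0.147 -0.886 -0.440
outer loop
vertex -3.09 0.456 -1.345
vertex -2.79 0.215 -0.759
vertex -3.443 0.231 -1.01
endloop
endfacet
facet normal -0.736 0.532 -0.418
outer loop
vertex -3.09 0.456 -1.345
vertex -3.443 0.231 -1.01
vertex -3.01 1.545 -0.101
endloop
endfacet
facet normal 0.147 -0.887 -0.438
outer loop
vertex -3.443 0.231 -1.01
vertex -2.79 0.215 -0.759
vertex -3.414 -0.002 -0.529
endloop
endfacet
facet normal -0.965 0.208 0.159
outer loop
vertex -3.443 0.231 -1.01
vertex -3.414 -0.002 -0.529
vertex -3.01 1.545 -0.101
endloop
endfacet
facet normal 0.147 -0.887 -0.439
outer loop
vertex -3.414 -0.002 -0.529
vertex -2.79 0.215 -0.759
vertex -3.019 -0.108 -0.183
endloop
endfacet
facet normal -0.664 -0.033 0.747
outer loop
vertex -3.414 -0.002 -0.529
vertex -3.019 -0.108 -0.183
vertex -3.01 1.545 -0.101
endloop
endfacet
facet normal 0.147 -0.887 -0.439
outer loop
vertex -3.019 -0.108 -0.183
vertex -2.79 0.215 -0.759
vertex -2.49 -0.025 -0.174
endloop
endfacet
facet normal -0.009 -0.049 0.999
outer loop
vertex -3.019 -0.108 -0.183
vertex -2.49 -0.025 -0.174
vertex -3.01 1.545 -0.101
endloop
endfacet
facet normal 0.862 -0.175 -0.476
outer loop
vertex -0.839 -3.625 -2.73
vertex -1.063 -3.348 -3.237
vertex -0.76 -3.015 -2.811
endloop
endfacet
facet normal 0.241 0.097 0.966
outer loop
vertex -0.839 -3.625 -2.73
vertex -0.76 -3.015 -2.811
vertex -2.717 -3.012 -2.323
endloop
endfacet
facet normal 0.862 -0.175 -0.476
outer loop
vertex -0.76 -3.015 -2.811
vertex -1.063 -3.348 -3.237
vertex -0.984 -2.738 -3.318
endloop
endfacet
facet normal 0.111 0.892 0.438
outer loop
vertex -0.76 -3.015 -2.811
vertex -0.984 -2.738 -3.318
vertex -2.717 -3.012 -2.323
endloop
endfacet
facet normal 0.862 -0.175 -0.477
outer loop
vertex -0.984 -2.738 -3.318
vertex -1.063 -3.348 -3.237
vertex -1.287 -3.07 -3.744
endloop
endfacet
facet normal -0.362 0.842 -0.399
outer loop
vertex -0.984 -2.738 -3.318
vertex -1.287 -3.07 -3.744
vertex -2.717 -3.012 -2.323
endloop
endfacet
facet normal 0.862 -0.174 -0.476
outer loop
vertex -1.287 -3.07 -3.744
vertex -1.063 -3.348 -3.237
vertex -1.366 -3.68 -3.664
endloop
endfacet
facet normal -0.705 -0.002 -0.709
outer loop
vertex -1.287 -3.07 -3.744
vertex -1.366 -3.68 -3.664
vertex -2.717 -3.012 -2.323
endloop
endfacet
facet normal 0.862 -0.174 -0.476
outer loop
vertex -1.366 -3.68 -3.664
vertex -1.063 -3.348 -3.237
vertex -1.142 -3.957 -3.157
endloop
endfacet
facet normal -0.575 -0.798 -0.182
outer loop
vertex -1.366 -3.68 -3.664
vertex -1.142 -3.957 -3.157
vertex -2.717 -3.012 -2.323
endloop
endfacet
facet normal 0.862 -0.174 -0.476
outer loop
vertex -1.142 -3.957 -3.157
vertex -1.063 -3.348 -3.237
vertex -0.839 -3.625 -2.73
endloop
endfacet
facet normal -0.102 -0.749 0.655
outer loop
vertex -1.142 -3.957 -3.157
vertex -0.839 -3.625 -2.73
vertex -2.717 -3.012 -2.323
endloop
endfacet

endsolid


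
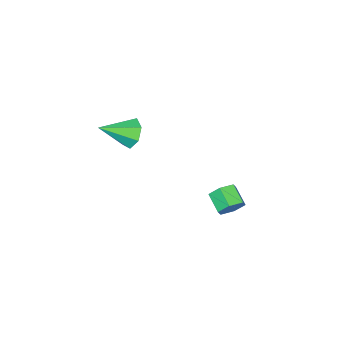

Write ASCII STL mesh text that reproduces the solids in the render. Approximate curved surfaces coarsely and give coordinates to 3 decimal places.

solid 
facet normal -0.734 0.485 -0.475
outer loop
vertex 0.895 -2.819 -2.713
vertex 0.28 -3.234 -2.187
vertex 0.709 -2.444 -2.043
endloop
endfacet
facet normal 0.877 0.479 -0.025
outer loop
vertex 0.895 -2.819 -2.713
vertex 0.709 -2.444 -2.043
vertex 1.66 -4.146 -1.293
endloop
endfacet
facet normal -0.734 0.485 -0.474
outer loop
vertex 0.709 -2.444 -2.043
vertex 0.28 -3.234 -2.187
vertex 0.2 -2.665 -1.481
endloop
endfacet
facet normal 0.488 0.566 0.665
outer loop
vertex 0.709 -2.444 -2.043
vertex 0.2 -2.665 -1.481
vertex 1.66 -4.146 -1.293
endloop
endfacet
facet normal -0.734 0.485 -0.474
outer loop
vertex 0.2 -2.665 -1.481
vertex 0.28 -3.234 -2.187
vertex -0.249 -3.314 -1.45
endloop
endfacet
facet normal -0.047 0.080 0.996
outer loop
vertex 0.2 -2.665 -1.481
vertex -0.249 -3.314 -1.45
vertex 1.66 -4.146 -1.293
endloop
endfacet
facet normal -0.735 0.485 -0.475
outer loop
vertex -0.249 -3.314 -1.45
vertex 0.28 -3.234 -2.187
vertex -0.299 -3.903 -1.974
endloop
endfacet
facet normal -0.326 -0.613 0.720
outer loop
vertex -0.249 -3.314 -1.45
vertex -0.299 -3.903 -1.974
vertex 1.66 -4.146 -1.293
endloop
endfacet
facet normal -0.735 0.485 -0.474
outer loop
vertex -0.299 -3.903 -1.974
vertex 0.28 -3.234 -2.187
vertex 0.086 -3.988 -2.658
endloop
endfacet
facet normal -0.138 -0.989 0.045
outer loop
vertex -0.299 -3.903 -1.974
vertex 0.086 -3.988 -2.658
vertex 1.66 -4.146 -1.293
endloop
endfacet
facet normal -0.734 0.486 -0.475
outer loop
vertex 0.086 -3.988 -2.658
vertex 0.28 -3.234 -2.187
vertex 0.618 -3.506 -2.987
endloop
endfacet
facet normal 0.374 -0.768 -0.520
outer loop
vertex 0.086 -3.988 -2.658
vertex 0.618 -3.506 -2.987
vertex 1.66 -4.146 -1.293
endloop
endfacet
facet normal -0.734 0.485 -0.475
outer loop
vertex 0.618 -3.506 -2.987
vertex 0.28 -3.234 -2.187
vertex 0.895 -2.819 -2.713
endloop
endfacet
facet normal 0.827 -0.113 -0.551
outer loop
vertex 0.618 -3.506 -2.987
vertex 0.895 -2.819 -2.713
vertex 1.66 -4.146 -1.293
endloop
endfacet
facet normal 0.391 0.795 -0.464
outer loop
vertex 1.283 2.92 -4.179
vertex 1.017 3.361 -3.648
vertex 1.693 3.068 -3.58
endloop
endfacet
facet normal 0.735 -0.573 -0.362
outer loop
vertex 1.283 2.92 -4.179
vertex 1.693 3.068 -3.58
vertex 0.85 2.038 -3.663
endloop
endfacet
facet normal 0.735 -0.573 -0.362
outer loop
vertex 0.85 2.038 -3.663
vertex 1.693 3.068 -3.58
vertex 1.26 2.186 -3.065
endloop
endfacet
facet normal -0.390 -0.795 0.464
outer loop
vertex 0.85 2.038 -3.663
vertex 1.26 2.186 -3.065
vertex 0.583 2.479 -3.132
endloop
endfacet
facet normal 0.391 0.794 -0.465
outer loop
vertex 1.693 3.068 -3.58
vertex 1.017 3.361 -3.648
vertex 1.426 3.51 -3.05
endloop
endfacet
facet normal 0.847 -0.112 0.520
outer loop
vertex 1.693 3.068 -3.58
vertex 1.426 3.51 -3.05
vertex 1.26 2.186 -3.065
endloop
endfacet
facet normal 0.847 -0.112 0.519
outer loop
vertex 1.26 2.186 -3.065
vertex 1.426 3.51 -3.05
vertex 0.993 2.627 -2.534
endloop
endfacet
facet normal -0.390 -0.795 0.464
outer loop
vertex 1.26 2.186 -3.065
vertex 0.993 2.627 -2.534
vertex 0.583 2.479 -3.132
endloop
endfacet
facet normal 0.390 0.795 -0.465
outer loop
vertex 1.426 3.51 -3.05
vertex 1.017 3.361 -3.648
vertex 0.75 3.802 -3.117
endloop
endfacet
facet normal 0.111 0.460 0.881
outer loop
vertex 1.426 3.51 -3.05
vertex 0.75 3.802 -3.117
vertex 0.993 2.627 -2.534
endloop
endfacet
facet normal 0.112 0.460 0.881
outer loop
vertex 0.993 2.627 -2.534
vertex 0.75 3.802 -3.117
vertex 0.317 2.92 -2.601
endloop
endfacet
facet normal -0.391 -0.795 0.464
outer loop
vertex 0.993 2.627 -2.534
vertex 0.317 2.92 -2.601
vertex 0.583 2.479 -3.132
endloop
endfacet
facet normal 0.390 0.795 -0.464
outer loop
vertex 0.75 3.802 -3.117
vertex 1.017 3.361 -3.648
vertex 0.34 3.654 -3.715
endloop
endfacet
facet normal -0.735 0.573 0.362
outer loop
vertex 0.75 3.802 -3.117
vertex 0.34 3.654 -3.715
vertex 0.317 2.92 -2.601
endloop
endfacet
facet normal -0.736 0.573 0.362
outer loop
vertex 0.317 2.92 -2.601
vertex 0.34 3.654 -3.715
vertex -0.093 2.772 -3.2
endloop
endfacet
facet normal -0.391 -0.795 0.464
outer loop
vertex 0.317 2.92 -2.601
vertex -0.093 2.772 -3.2
vertex 0.583 2.479 -3.132
endloop
endfacet
facet normal 0.390 0.795 -0.464
outer loop
vertex 0.34 3.654 -3.715
vertex 1.017 3.361 -3.648
vertex 0.607 3.213 -4.246
endloop
endfacet
facet normal -0.847 0.113 -0.519
outer loop
vertex 0.34 3.654 -3.715
vertex 0.607 3.213 -4.246
vertex -0.093 2.772 -3.2
endloop
endfacet
facet normal -0.847 0.112 -0.520
outer loop
vertex -0.093 2.772 -3.2
vertex 0.607 3.213 -4.246
vertex 0.174 2.33 -3.73
endloop
endfacet
facet normal -0.391 -0.794 0.465
outer loop
vertex -0.093 2.772 -3.2
vertex 0.174 2.33 -3.73
vertex 0.583 2.479 -3.132
endloop
endfacet
facet normal 0.391 0.795 -0.464
outer loop
vertex 0.607 3.213 -4.246
vertex 1.017 3.361 -3.648
vertex 1.283 2.92 -4.179
endloop
endfacet
facet normal -0.112 -0.460 -0.881
outer loop
vertex 0.607 3.213 -4.246
vertex 1.283 2.92 -4.179
vertex 0.174 2.33 -3.73
endloop
endfacet
facet normal -0.112 -0.460 -0.881
outer loop
vertex 0.174 2.33 -3.73
vertex 1.283 2.92 -4.179
vertex 0.85 2.038 -3.663
endloop
endfacet
facet normal -0.390 -0.795 0.465
outer loop
vertex 0.174 2.33 -3.73
vertex 0.85 2.038 -3.663
vertex 0.583 2.479 -3.132
endloop
endfacet

endsolid


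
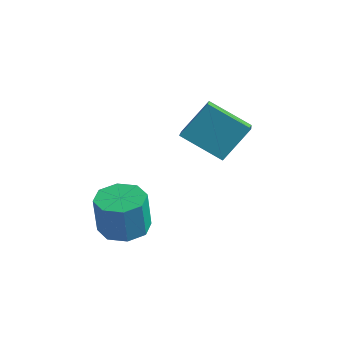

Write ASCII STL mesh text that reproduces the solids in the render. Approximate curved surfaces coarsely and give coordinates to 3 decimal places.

solid 
facet normal -0.560 0.720 -0.410
outer loop
vertex 3.015 1.155 1.351
vertex 4.245 1.658 0.554
vertex 2.678 0.284 0.282
endloop
endfacet
facet normal -0.794 -0.325 0.515
outer loop
vertex 3.395 -0.638 0.806
vertex 3.015 1.155 1.351
vertex 2.678 0.284 0.282
endloop
endfacet
facet normal -0.560 0.720 -0.410
outer loop
vertex 2.678 0.284 0.282
vertex 4.245 1.658 0.554
vertex 3.908 0.787 -0.516
endloop
endfacet
facet normal -0.238 -0.613 -0.753
outer loop
vertex 3.908 0.787 -0.516
vertex 3.395 -0.638 0.806
vertex 2.678 0.284 0.282
endloop
endfacet
facet normal 0.238 0.613 0.754
outer loop
vertex 3.015 1.155 1.351
vertex 4.962 0.736 1.078
vertex 4.245 1.658 0.554
endloop
endfacet
facet normal -0.794 -0.325 0.514
outer loop
vertex 3.732 0.233 1.876
vertex 3.015 1.155 1.351
vertex 3.395 -0.638 0.806
endloop
endfacet
facet normal 0.238 0.614 0.753
outer loop
vertex 3.732 0.233 1.876
vertex 4.962 0.736 1.078
vertex 3.015 1.155 1.351
endloop
endfacet
facet normal 0.794 0.325 -0.514
outer loop
vertex 4.245 1.658 0.554
vertex 4.962 0.736 1.078
vertex 3.908 0.787 -0.516
endloop
endfacet
facet normal -0.237 -0.613 -0.753
outer loop
vertex 4.625 -0.135 0.009
vertex 3.395 -0.638 0.806
vertex 3.908 0.787 -0.516
endloop
endfacet
facet normal 0.794 0.324 -0.514
outer loop
vertex 3.908 0.787 -0.516
vertex 4.962 0.736 1.078
vertex 4.625 -0.135 0.009
endloop
endfacet
facet normal 0.560 -0.720 0.410
outer loop
vertex 4.625 -0.135 0.009
vertex 3.732 0.233 1.876
vertex 3.395 -0.638 0.806
endloop
endfacet
facet normal 0.560 -0.720 0.410
outer loop
vertex 4.962 0.736 1.078
vertex 3.732 0.233 1.876
vertex 4.625 -0.135 0.009
endloop
endfacet
facet normal -0.045 0.160 -0.986
outer loop
vertex 3.447 -2.172 -2.687
vertex 2.649 -2.228 -2.66
vertex 3.178 -1.632 -2.587
endloop
endfacet
facet normal 0.897 0.441 0.032
outer loop
vertex 3.447 -2.172 -2.687
vertex 3.178 -1.632 -2.587
vertex 3.508 -2.397 -1.306
endloop
endfacet
facet normal 0.897 0.440 0.032
outer loop
vertex 3.508 -2.397 -1.306
vertex 3.178 -1.632 -2.587
vertex 3.239 -1.856 -1.206
endloop
endfacet
facet normal 0.043 -0.161 0.986
outer loop
vertex 3.508 -2.397 -1.306
vertex 3.239 -1.856 -1.206
vertex 2.711 -2.452 -1.28
endloop
endfacet
facet normal -0.044 0.160 -0.986
outer loop
vertex 3.178 -1.632 -2.587
vertex 2.649 -2.228 -2.66
vertex 2.599 -1.44 -2.53
endloop
endfacet
facet normal 0.324 0.936 0.138
outer loop
vertex 3.178 -1.632 -2.587
vertex 2.599 -1.44 -2.53
vertex 3.239 -1.856 -1.206
endloop
endfacet
facet normal 0.323 0.936 0.138
outer loop
vertex 3.239 -1.856 -1.206
vertex 2.599 -1.44 -2.53
vertex 2.66 -1.665 -1.149
endloop
endfacet
facet normal 0.044 -0.161 0.986
outer loop
vertex 3.239 -1.856 -1.206
vertex 2.66 -1.665 -1.149
vertex 2.711 -2.452 -1.28
endloop
endfacet
facet normal -0.044 0.160 -0.986
outer loop
vertex 2.599 -1.44 -2.53
vertex 2.649 -2.228 -2.66
vertex 2.05 -1.71 -2.549
endloop
endfacet
facet normal -0.440 0.883 0.163
outer loop
vertex 2.599 -1.44 -2.53
vertex 2.05 -1.71 -2.549
vertex 2.66 -1.665 -1.149
endloop
endfacet
facet normal -0.439 0.884 0.163
outer loop
vertex 2.66 -1.665 -1.149
vertex 2.05 -1.71 -2.549
vertex 2.111 -1.934 -1.169
endloop
endfacet
facet normal 0.043 -0.161 0.986
outer loop
vertex 2.66 -1.665 -1.149
vertex 2.111 -1.934 -1.169
vertex 2.711 -2.452 -1.28
endloop
endfacet
facet normal -0.043 0.161 -0.986
outer loop
vertex 2.05 -1.71 -2.549
vertex 2.649 -2.228 -2.66
vertex 1.852 -2.283 -2.634
endloop
endfacet
facet normal -0.945 0.313 0.093
outer loop
vertex 2.05 -1.71 -2.549
vertex 1.852 -2.283 -2.634
vertex 2.111 -1.934 -1.169
endloop
endfacet
facet normal -0.945 0.313 0.093
outer loop
vertex 2.111 -1.934 -1.169
vertex 1.852 -2.283 -2.634
vertex 1.913 -2.508 -1.253
endloop
endfacet
facet normal 0.045 -0.160 0.986
outer loop
vertex 2.111 -1.934 -1.169
vertex 1.913 -2.508 -1.253
vertex 2.711 -2.452 -1.28
endloop
endfacet
facet normal -0.043 0.161 -0.986
outer loop
vertex 1.852 -2.283 -2.634
vertex 2.649 -2.228 -2.66
vertex 2.121 -2.824 -2.734
endloop
endfacet
facet normal -0.897 -0.440 -0.032
outer loop
vertex 1.852 -2.283 -2.634
vertex 2.121 -2.824 -2.734
vertex 1.913 -2.508 -1.253
endloop
endfacet
facet normal -0.897 -0.441 -0.032
outer loop
vertex 1.913 -2.508 -1.253
vertex 2.121 -2.824 -2.734
vertex 2.182 -3.048 -1.353
endloop
endfacet
facet normal 0.045 -0.160 0.986
outer loop
vertex 1.913 -2.508 -1.253
vertex 2.182 -3.048 -1.353
vertex 2.711 -2.452 -1.28
endloop
endfacet
facet normal -0.044 0.161 -0.986
outer loop
vertex 2.121 -2.824 -2.734
vertex 2.649 -2.228 -2.66
vertex 2.7 -3.015 -2.791
endloop
endfacet
facet normal -0.322 -0.937 -0.138
outer loop
vertex 2.121 -2.824 -2.734
vertex 2.7 -3.015 -2.791
vertex 2.182 -3.048 -1.353
endloop
endfacet
facet normal -0.324 -0.936 -0.138
outer loop
vertex 2.182 -3.048 -1.353
vertex 2.7 -3.015 -2.791
vertex 2.761 -3.24 -1.41
endloop
endfacet
facet normal 0.044 -0.160 0.986
outer loop
vertex 2.182 -3.048 -1.353
vertex 2.761 -3.24 -1.41
vertex 2.711 -2.452 -1.28
endloop
endfacet
facet normal -0.043 0.161 -0.986
outer loop
vertex 2.7 -3.015 -2.791
vertex 2.649 -2.228 -2.66
vertex 3.249 -2.746 -2.771
endloop
endfacet
facet normal 0.439 -0.884 -0.163
outer loop
vertex 2.7 -3.015 -2.791
vertex 3.249 -2.746 -2.771
vertex 2.761 -3.24 -1.41
endloop
endfacet
facet normal 0.440 -0.883 -0.163
outer loop
vertex 2.761 -3.24 -1.41
vertex 3.249 -2.746 -2.771
vertex 3.31 -2.97 -1.391
endloop
endfacet
facet normal 0.044 -0.160 0.986
outer loop
vertex 2.761 -3.24 -1.41
vertex 3.31 -2.97 -1.391
vertex 2.711 -2.452 -1.28
endloop
endfacet
facet normal -0.045 0.160 -0.986
outer loop
vertex 3.249 -2.746 -2.771
vertex 2.649 -2.228 -2.66
vertex 3.447 -2.172 -2.687
endloop
endfacet
facet normal 0.945 -0.313 -0.093
outer loop
vertex 3.249 -2.746 -2.771
vertex 3.447 -2.172 -2.687
vertex 3.31 -2.97 -1.391
endloop
endfacet
facet normal 0.945 -0.313 -0.093
outer loop
vertex 3.31 -2.97 -1.391
vertex 3.447 -2.172 -2.687
vertex 3.508 -2.397 -1.306
endloop
endfacet
facet normal 0.043 -0.161 0.986
outer loop
vertex 3.31 -2.97 -1.391
vertex 3.508 -2.397 -1.306
vertex 2.711 -2.452 -1.28
endloop
endfacet

endsolid


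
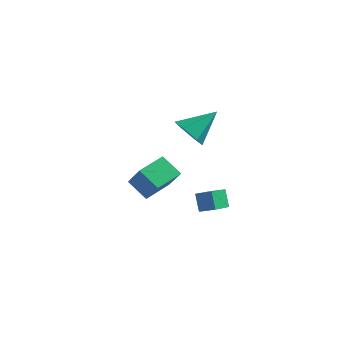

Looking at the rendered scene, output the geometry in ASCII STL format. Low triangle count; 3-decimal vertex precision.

solid 
facet normal -0.520 0.309 -0.796
outer loop
vertex -3.482 2.965 -3.897
vertex -2.886 4.754 -3.593
vertex -2.21 2.7 -4.831
endloop
endfacet
facet normal -0.312 -0.937 -0.159
outer loop
vertex -1.174 2.086 -3.247
vertex -3.482 2.965 -3.897
vertex -2.21 2.7 -4.831
endloop
endfacet
facet normal -0.520 0.309 -0.796
outer loop
vertex -2.21 2.7 -4.831
vertex -2.886 4.754 -3.593
vertex -1.614 4.489 -4.527
endloop
endfacet
facet normal 0.795 -0.166 -0.584
outer loop
vertex -1.614 4.489 -4.527
vertex -1.174 2.086 -3.247
vertex -2.21 2.7 -4.831
endloop
endfacet
facet normal -0.795 0.166 0.584
outer loop
vertex -3.482 2.965 -3.897
vertex -1.85 4.14 -2.009
vertex -2.886 4.754 -3.593
endloop
endfacet
facet normal -0.312 -0.937 -0.159
outer loop
vertex -2.446 2.351 -2.313
vertex -3.482 2.965 -3.897
vertex -1.174 2.086 -3.247
endloop
endfacet
facet normal -0.795 0.166 0.584
outer loop
vertex -2.446 2.351 -2.313
vertex -1.85 4.14 -2.009
vertex -3.482 2.965 -3.897
endloop
endfacet
facet normal 0.312 0.937 0.159
outer loop
vertex -2.886 4.754 -3.593
vertex -1.85 4.14 -2.009
vertex -1.614 4.489 -4.527
endloop
endfacet
facet normal 0.795 -0.166 -0.584
outer loop
vertex -0.578 3.875 -2.943
vertex -1.174 2.086 -3.247
vertex -1.614 4.489 -4.527
endloop
endfacet
facet normal 0.312 0.937 0.159
outer loop
vertex -1.614 4.489 -4.527
vertex -1.85 4.14 -2.009
vertex -0.578 3.875 -2.943
endloop
endfacet
facet normal 0.520 -0.309 0.796
outer loop
vertex -0.578 3.875 -2.943
vertex -2.446 2.351 -2.313
vertex -1.174 2.086 -3.247
endloop
endfacet
facet normal 0.520 -0.309 0.796
outer loop
vertex -1.85 4.14 -2.009
vertex -2.446 2.351 -2.313
vertex -0.578 3.875 -2.943
endloop
endfacet
facet normal -0.378 0.417 0.827
outer loop
vertex 4.12 -2.522 0.762
vertex 4.134 -0.743 -0.13
vertex 3.268 -2.673 0.449
endloop
endfacet
facet normal -0.006 -0.894 0.448
outer loop
vertex 3.706 -3.157 -0.51
vertex 4.12 -2.522 0.762
vertex 3.268 -2.673 0.449
endloop
endfacet
facet normal -0.378 0.417 0.827
outer loop
vertex 3.268 -2.673 0.449
vertex 4.134 -0.743 -0.13
vertex 3.282 -0.894 -0.443
endloop
endfacet
facet normal -0.926 -0.163 -0.340
outer loop
vertex 3.282 -0.894 -0.443
vertex 3.706 -3.157 -0.51
vertex 3.268 -2.673 0.449
endloop
endfacet
facet normal 0.926 0.163 0.340
outer loop
vertex 4.12 -2.522 0.762
vertex 4.572 -1.227 -1.089
vertex 4.134 -0.743 -0.13
endloop
endfacet
facet normal -0.006 -0.894 0.448
outer loop
vertex 4.558 -3.006 -0.197
vertex 4.12 -2.522 0.762
vertex 3.706 -3.157 -0.51
endloop
endfacet
facet normal 0.926 0.163 0.340
outer loop
vertex 4.558 -3.006 -0.197
vertex 4.572 -1.227 -1.089
vertex 4.12 -2.522 0.762
endloop
endfacet
facet normal 0.006 0.894 -0.448
outer loop
vertex 4.134 -0.743 -0.13
vertex 4.572 -1.227 -1.089
vertex 3.282 -0.894 -0.443
endloop
endfacet
facet normal -0.926 -0.163 -0.340
outer loop
vertex 3.72 -1.378 -1.402
vertex 3.706 -3.157 -0.51
vertex 3.282 -0.894 -0.443
endloop
endfacet
facet normal 0.006 0.894 -0.448
outer loop
vertex 3.282 -0.894 -0.443
vertex 4.572 -1.227 -1.089
vertex 3.72 -1.378 -1.402
endloop
endfacet
facet normal 0.378 -0.417 -0.827
outer loop
vertex 3.72 -1.378 -1.402
vertex 4.558 -3.006 -0.197
vertex 3.706 -3.157 -0.51
endloop
endfacet
facet normal 0.378 -0.417 -0.827
outer loop
vertex 4.572 -1.227 -1.089
vertex 4.558 -3.006 -0.197
vertex 3.72 -1.378 -1.402
endloop
endfacet
facet normal -0.490 -0.657 -0.573
outer loop
vertex 2.427 -0.61 3.186
vertex 1.613 0.077 3.095
vertex 2.413 0.099 2.386
endloop
endfacet
facet normal 0.995 -0.065 -0.075
outer loop
vertex 2.427 -0.61 3.186
vertex 2.413 0.099 2.386
vertex 2.647 1.463 4.305
endloop
endfacet
facet normal -0.490 -0.656 -0.573
outer loop
vertex 2.413 0.099 2.386
vertex 1.613 0.077 3.095
vertex 1.598 0.787 2.295
endloop
endfacet
facet normal 0.585 0.625 -0.516
outer loop
vertex 2.413 0.099 2.386
vertex 1.598 0.787 2.295
vertex 2.647 1.463 4.305
endloop
endfacet
facet normal -0.491 -0.656 -0.573
outer loop
vertex 1.598 0.787 2.295
vertex 1.613 0.077 3.095
vertex 0.798 0.765 3.005
endloop
endfacet
facet normal -0.213 0.954 -0.210
outer loop
vertex 1.598 0.787 2.295
vertex 0.798 0.765 3.005
vertex 2.647 1.463 4.305
endloop
endfacet
facet normal -0.490 -0.656 -0.574
outer loop
vertex 0.798 0.765 3.005
vertex 1.613 0.077 3.095
vertex 0.812 0.055 3.805
endloop
endfacet
facet normal -0.601 0.593 0.536
outer loop
vertex 0.798 0.765 3.005
vertex 0.812 0.055 3.805
vertex 2.647 1.463 4.305
endloop
endfacet
facet normal -0.490 -0.657 -0.573
outer loop
vertex 0.812 0.055 3.805
vertex 1.613 0.077 3.095
vertex 1.627 -0.632 3.896
endloop
endfacet
facet normal -0.191 -0.098 0.977
outer loop
vertex 0.812 0.055 3.805
vertex 1.627 -0.632 3.896
vertex 2.647 1.463 4.305
endloop
endfacet
facet normal -0.490 -0.657 -0.573
outer loop
vertex 1.627 -0.632 3.896
vertex 1.613 0.077 3.095
vertex 2.427 -0.61 3.186
endloop
endfacet
facet normal 0.607 -0.426 0.671
outer loop
vertex 1.627 -0.632 3.896
vertex 2.427 -0.61 3.186
vertex 2.647 1.463 4.305
endloop
endfacet

endsolid


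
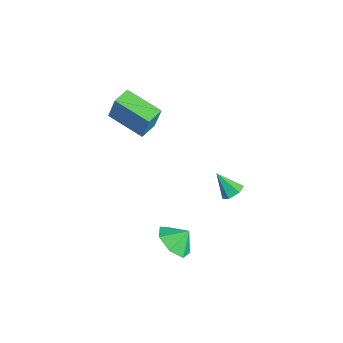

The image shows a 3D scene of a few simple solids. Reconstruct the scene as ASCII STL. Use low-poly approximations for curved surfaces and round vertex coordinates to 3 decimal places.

solid 
facet normal 0.571 0.386 -0.725
outer loop
vertex 4.426 2.189 0.994
vertex 3.993 2.078 0.594
vertex 4.006 2.603 0.884
endloop
endfacet
facet normal 0.195 0.431 0.881
outer loop
vertex 4.426 2.189 0.994
vertex 4.006 2.603 0.884
vertex 3.227 1.562 1.566
endloop
endfacet
facet normal 0.571 0.386 -0.725
outer loop
vertex 4.006 2.603 0.884
vertex 3.993 2.078 0.594
vertex 3.573 2.492 0.484
endloop
endfacet
facet normal -0.571 0.704 0.423
outer loop
vertex 4.006 2.603 0.884
vertex 3.573 2.492 0.484
vertex 3.227 1.562 1.566
endloop
endfacet
facet normal 0.571 0.386 -0.725
outer loop
vertex 3.573 2.492 0.484
vertex 3.993 2.078 0.594
vertex 3.56 1.967 0.194
endloop
endfacet
facet normal -0.971 0.133 -0.197
outer loop
vertex 3.573 2.492 0.484
vertex 3.56 1.967 0.194
vertex 3.227 1.562 1.566
endloop
endfacet
facet normal 0.572 0.383 -0.725
outer loop
vertex 3.56 1.967 0.194
vertex 3.993 2.078 0.594
vertex 3.979 1.552 0.305
endloop
endfacet
facet normal -0.608 -0.709 -0.357
outer loop
vertex 3.56 1.967 0.194
vertex 3.979 1.552 0.305
vertex 3.227 1.562 1.566
endloop
endfacet
facet normal 0.572 0.383 -0.725
outer loop
vertex 3.979 1.552 0.305
vertex 3.993 2.078 0.594
vertex 4.412 1.663 0.705
endloop
endfacet
facet normal 0.158 -0.982 0.102
outer loop
vertex 3.979 1.552 0.305
vertex 4.412 1.663 0.705
vertex 3.227 1.562 1.566
endloop
endfacet
facet normal 0.572 0.383 -0.725
outer loop
vertex 4.412 1.663 0.705
vertex 3.993 2.078 0.594
vertex 4.426 2.189 0.994
endloop
endfacet
facet normal 0.559 -0.411 0.721
outer loop
vertex 4.412 1.663 0.705
vertex 4.426 2.189 0.994
vertex 3.227 1.562 1.566
endloop
endfacet
facet normal -0.144 -0.691 -0.708
outer loop
vertex 4.925 -0.825 -2.43
vertex 3.926 -0.872 -2.181
vertex 4.389 -0.262 -2.87
endloop
endfacet
facet normal 0.679 0.727 0.103
outer loop
vertex 4.925 -0.825 -2.43
vertex 4.389 -0.262 -2.87
vertex 4.074 -0.168 -1.459
endloop
endfacet
facet normal -0.144 -0.691 -0.708
outer loop
vertex 4.389 -0.262 -2.87
vertex 3.926 -0.872 -2.181
vertex 3.504 -0.158 -2.792
endloop
endfacet
facet normal 0.113 0.993 -0.041
outer loop
vertex 4.389 -0.262 -2.87
vertex 3.504 -0.158 -2.792
vertex 4.074 -0.168 -1.459
endloop
endfacet
facet normal -0.144 -0.691 -0.708
outer loop
vertex 3.504 -0.158 -2.792
vertex 3.926 -0.872 -2.181
vertex 2.938 -0.592 -2.253
endloop
endfacet
facet normal -0.465 0.861 0.205
outer loop
vertex 3.504 -0.158 -2.792
vertex 2.938 -0.592 -2.253
vertex 4.074 -0.168 -1.459
endloop
endfacet
facet normal -0.144 -0.690 -0.709
outer loop
vertex 2.938 -0.592 -2.253
vertex 3.926 -0.872 -2.181
vertex 3.116 -1.237 -1.661
endloop
endfacet
facet normal -0.619 0.431 0.656
outer loop
vertex 2.938 -0.592 -2.253
vertex 3.116 -1.237 -1.661
vertex 4.074 -0.168 -1.459
endloop
endfacet
facet normal -0.144 -0.691 -0.709
outer loop
vertex 3.116 -1.237 -1.661
vertex 3.926 -0.872 -2.181
vertex 3.904 -1.607 -1.46
endloop
endfacet
facet normal -0.235 0.027 0.972
outer loop
vertex 3.116 -1.237 -1.661
vertex 3.904 -1.607 -1.46
vertex 4.074 -0.168 -1.459
endloop
endfacet
facet normal -0.145 -0.691 -0.709
outer loop
vertex 3.904 -1.607 -1.46
vertex 3.926 -0.872 -2.181
vertex 4.709 -1.424 -1.803
endloop
endfacet
facet normal 0.401 -0.048 0.915
outer loop
vertex 3.904 -1.607 -1.46
vertex 4.709 -1.424 -1.803
vertex 4.074 -0.168 -1.459
endloop
endfacet
facet normal -0.144 -0.690 -0.709
outer loop
vertex 4.709 -1.424 -1.803
vertex 3.926 -0.872 -2.181
vertex 4.925 -0.825 -2.43
endloop
endfacet
facet normal 0.807 0.263 0.529
outer loop
vertex 4.709 -1.424 -1.803
vertex 4.925 -0.825 -2.43
vertex 4.074 -0.168 -1.459
endloop
endfacet
facet normal -0.807 -0.527 0.266
outer loop
vertex -2.133 -1.341 3.296
vertex -2.707 -0.474 3.273
vertex -2.439 -1.582 1.889
endloop
endfacet
facet normal 0.552 -0.833 0.023
outer loop
vertex -0.793 -0.506 1.347
vertex -2.133 -1.341 3.296
vertex -2.439 -1.582 1.889
endloop
endfacet
facet normal -0.807 -0.527 0.266
outer loop
vertex -2.439 -1.582 1.889
vertex -2.707 -0.474 3.273
vertex -3.013 -0.715 1.866
endloop
endfacet
facet normal -0.210 -0.164 -0.964
outer loop
vertex -3.013 -0.715 1.866
vertex -0.793 -0.506 1.347
vertex -2.439 -1.582 1.889
endloop
endfacet
facet normal 0.210 0.164 0.964
outer loop
vertex -2.133 -1.341 3.296
vertex -1.061 0.602 2.731
vertex -2.707 -0.474 3.273
endloop
endfacet
facet normal 0.552 -0.833 0.023
outer loop
vertex -0.487 -0.265 2.754
vertex -2.133 -1.341 3.296
vertex -0.793 -0.506 1.347
endloop
endfacet
facet normal 0.210 0.164 0.964
outer loop
vertex -0.487 -0.265 2.754
vertex -1.061 0.602 2.731
vertex -2.133 -1.341 3.296
endloop
endfacet
facet normal -0.552 0.833 -0.023
outer loop
vertex -2.707 -0.474 3.273
vertex -1.061 0.602 2.731
vertex -3.013 -0.715 1.866
endloop
endfacet
facet normal -0.210 -0.164 -0.964
outer loop
vertex -1.367 0.361 1.324
vertex -0.793 -0.506 1.347
vertex -3.013 -0.715 1.866
endloop
endfacet
facet normal -0.552 0.833 -0.023
outer loop
vertex -3.013 -0.715 1.866
vertex -1.061 0.602 2.731
vertex -1.367 0.361 1.324
endloop
endfacet
facet normal 0.807 0.527 -0.266
outer loop
vertex -1.367 0.361 1.324
vertex -0.487 -0.265 2.754
vertex -0.793 -0.506 1.347
endloop
endfacet
facet normal 0.807 0.527 -0.266
outer loop
vertex -1.061 0.602 2.731
vertex -0.487 -0.265 2.754
vertex -1.367 0.361 1.324
endloop
endfacet

endsolid


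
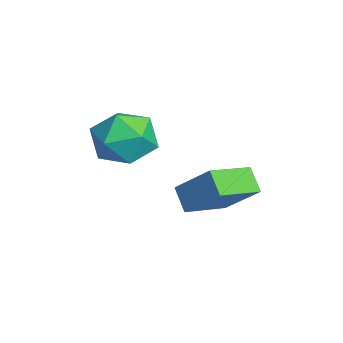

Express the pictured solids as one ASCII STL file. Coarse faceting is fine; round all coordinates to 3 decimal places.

solid 
facet normal -0.501 0.821 -0.274
outer loop
vertex -1.865 0.365 0.17
vertex -1.103 0.585 -0.563
vertex -2.813 -0.643 -1.117
endloop
endfacet
facet normal -0.705 -0.204 0.679
outer loop
vertex -1.897 -2.145 -0.617
vertex -1.865 0.365 0.17
vertex -2.813 -0.643 -1.117
endloop
endfacet
facet normal -0.501 0.821 -0.273
outer loop
vertex -2.813 -0.643 -1.117
vertex -1.103 0.585 -0.563
vertex -2.052 -0.422 -1.851
endloop
endfacet
facet normal -0.502 -0.533 -0.681
outer loop
vertex -2.052 -0.422 -1.851
vertex -1.897 -2.145 -0.617
vertex -2.813 -0.643 -1.117
endloop
endfacet
facet normal 0.502 0.533 0.681
outer loop
vertex -1.865 0.365 0.17
vertex -0.187 -0.917 -0.063
vertex -1.103 0.585 -0.563
endloop
endfacet
facet normal -0.705 -0.204 0.679
outer loop
vertex -0.948 -1.138 0.671
vertex -1.865 0.365 0.17
vertex -1.897 -2.145 -0.617
endloop
endfacet
facet normal 0.502 0.533 0.681
outer loop
vertex -0.948 -1.138 0.671
vertex -0.187 -0.917 -0.063
vertex -1.865 0.365 0.17
endloop
endfacet
facet normal 0.705 0.204 -0.679
outer loop
vertex -1.103 0.585 -0.563
vertex -0.187 -0.917 -0.063
vertex -2.052 -0.422 -1.851
endloop
endfacet
facet normal -0.502 -0.533 -0.681
outer loop
vertex -1.135 -1.925 -1.35
vertex -1.897 -2.145 -0.617
vertex -2.052 -0.422 -1.851
endloop
endfacet
facet normal 0.705 0.204 -0.679
outer loop
vertex -2.052 -0.422 -1.851
vertex -0.187 -0.917 -0.063
vertex -1.135 -1.925 -1.35
endloop
endfacet
facet normal 0.500 -0.821 0.274
outer loop
vertex -1.135 -1.925 -1.35
vertex -0.948 -1.138 0.671
vertex -1.897 -2.145 -0.617
endloop
endfacet
facet normal 0.502 -0.821 0.273
outer loop
vertex -0.187 -0.917 -0.063
vertex -0.948 -1.138 0.671
vertex -1.135 -1.925 -1.35
endloop
endfacet
facet normal -0.270 0.961 0.052
outer loop
vertex -1.638 -2.706 1.503
vertex -2.831 -3.044 1.56
vertex -2.171 -2.915 2.603
endloop
endfacet
facet normal 0.373 0.862 0.344
outer loop
vertex -1.638 -2.706 1.503
vertex -2.171 -2.915 2.603
vertex -1.021 -3.325 2.383
endloop
endfacet
facet normal 0.800 0.580 -0.153
outer loop
vertex -1.638 -2.706 1.503
vertex -1.021 -3.325 2.383
vertex -0.97 -3.707 1.204
endloop
endfacet
facet normal 0.421 0.506 -0.753
outer loop
vertex -1.638 -2.706 1.503
vertex -0.97 -3.707 1.204
vertex -2.088 -3.534 0.695
endloop
endfacet
facet normal -0.240 0.742 -0.626
outer loop
vertex -1.638 -2.706 1.503
vertex -2.088 -3.534 0.695
vertex -2.831 -3.044 1.56
endloop
endfacet
facet normal 0.304 0.385 0.871
outer loop
vertex -1.021 -3.325 2.383
vertex -2.171 -2.915 2.603
vertex -1.832 -4.046 2.985
endloop
endfacet
facet normal -0.737 0.546 0.399
outer loop
vertex -2.171 -2.915 2.603
vertex -2.831 -3.044 1.56
vertex -2.95 -3.873 2.476
endloop
endfacet
facet normal -0.689 0.191 -0.700
outer loop
vertex -2.831 -3.044 1.56
vertex -2.088 -3.534 0.695
vertex -2.899 -4.255 1.297
endloop
endfacet
facet normal 0.382 -0.191 -0.904
outer loop
vertex -2.088 -3.534 0.695
vertex -0.97 -3.707 1.204
vertex -1.749 -4.665 1.077
endloop
endfacet
facet normal 0.995 -0.070 0.066
outer loop
vertex -0.97 -3.707 1.204
vertex -1.021 -3.325 2.383
vertex -1.089 -4.536 2.12
endloop
endfacet
facet normal -0.421 -0.506 0.753
outer loop
vertex -2.282 -4.874 2.177
vertex -1.832 -4.046 2.985
vertex -2.95 -3.873 2.476
endloop
endfacet
facet normal -0.800 -0.580 0.153
outer loop
vertex -2.282 -4.874 2.177
vertex -2.95 -3.873 2.476
vertex -2.899 -4.255 1.297
endloop
endfacet
facet normal -0.373 -0.862 -0.344
outer loop
vertex -2.282 -4.874 2.177
vertex -2.899 -4.255 1.297
vertex -1.749 -4.665 1.077
endloop
endfacet
facet normal 0.270 -0.961 -0.052
outer loop
vertex -2.282 -4.874 2.177
vertex -1.749 -4.665 1.077
vertex -1.089 -4.536 2.12
endloop
endfacet
facet normal 0.240 -0.742 0.626
outer loop
vertex -2.282 -4.874 2.177
vertex -1.089 -4.536 2.12
vertex -1.832 -4.046 2.985
endloop
endfacet
facet normal -0.382 0.191 0.904
outer loop
vertex -2.95 -3.873 2.476
vertex -1.832 -4.046 2.985
vertex -2.171 -2.915 2.603
endloop
endfacet
facet normal -0.995 0.070 -0.066
outer loop
vertex -2.899 -4.255 1.297
vertex -2.95 -3.873 2.476
vertex -2.831 -3.044 1.56
endloop
endfacet
facet normal -0.304 -0.385 -0.871
outer loop
vertex -1.749 -4.665 1.077
vertex -2.899 -4.255 1.297
vertex -2.088 -3.534 0.695
endloop
endfacet
facet normal 0.737 -0.546 -0.399
outer loop
vertex -1.089 -4.536 2.12
vertex -1.749 -4.665 1.077
vertex -0.97 -3.707 1.204
endloop
endfacet
facet normal 0.689 -0.191 0.700
outer loop
vertex -1.832 -4.046 2.985
vertex -1.089 -4.536 2.12
vertex -1.021 -3.325 2.383
endloop
endfacet

endsolid


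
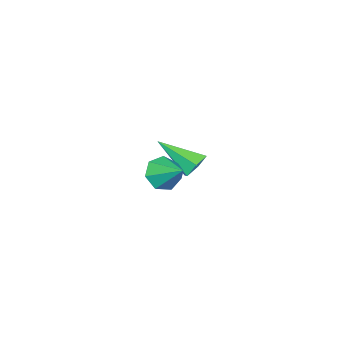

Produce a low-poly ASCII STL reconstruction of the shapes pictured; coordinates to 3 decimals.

solid 
facet normal -0.210 -0.813 -0.542
outer loop
vertex 4.056 -0.639 2.313
vertex 3.24 -0.338 2.178
vertex 3.962 -0.202 1.694
endloop
endfacet
facet normal 0.957 0.284 0.055
outer loop
vertex 4.056 -0.639 2.313
vertex 3.962 -0.202 1.694
vertex 3.56 0.898 3.002
endloop
endfacet
facet normal -0.210 -0.814 -0.542
outer loop
vertex 3.962 -0.202 1.694
vertex 3.24 -0.338 2.178
vertex 3.325 0.132 1.439
endloop
endfacet
facet normal 0.548 0.715 -0.433
outer loop
vertex 3.962 -0.202 1.694
vertex 3.325 0.132 1.439
vertex 3.56 0.898 3.002
endloop
endfacet
facet normal -0.210 -0.814 -0.542
outer loop
vertex 3.325 0.132 1.439
vertex 3.24 -0.338 2.178
vertex 2.624 0.112 1.741
endloop
endfacet
facet normal -0.201 0.891 -0.407
outer loop
vertex 3.325 0.132 1.439
vertex 2.624 0.112 1.741
vertex 3.56 0.898 3.002
endloop
endfacet
facet normal -0.210 -0.814 -0.542
outer loop
vertex 2.624 0.112 1.741
vertex 3.24 -0.338 2.178
vertex 2.387 -0.247 2.372
endloop
endfacet
facet normal -0.725 0.679 0.114
outer loop
vertex 2.624 0.112 1.741
vertex 2.387 -0.247 2.372
vertex 3.56 0.898 3.002
endloop
endfacet
facet normal -0.210 -0.814 -0.542
outer loop
vertex 2.387 -0.247 2.372
vertex 3.24 -0.338 2.178
vertex 2.793 -0.675 2.857
endloop
endfacet
facet normal -0.630 0.239 0.739
outer loop
vertex 2.387 -0.247 2.372
vertex 2.793 -0.675 2.857
vertex 3.56 0.898 3.002
endloop
endfacet
facet normal -0.210 -0.814 -0.542
outer loop
vertex 2.793 -0.675 2.857
vertex 3.24 -0.338 2.178
vertex 3.536 -0.849 2.83
endloop
endfacet
facet normal 0.013 -0.098 0.995
outer loop
vertex 2.793 -0.675 2.857
vertex 3.536 -0.849 2.83
vertex 3.56 0.898 3.002
endloop
endfacet
facet normal -0.210 -0.814 -0.542
outer loop
vertex 3.536 -0.849 2.83
vertex 3.24 -0.338 2.178
vertex 4.056 -0.639 2.313
endloop
endfacet
facet normal 0.719 -0.078 0.691
outer loop
vertex 3.536 -0.849 2.83
vertex 4.056 -0.639 2.313
vertex 3.56 0.898 3.002
endloop
endfacet
facet normal -0.287 0.754 -0.590
outer loop
vertex -1.991 -3.169 -1.806
vertex -2.27 -2.775 -1.167
vertex -1.512 -2.671 -1.403
endloop
endfacet
facet normal 0.800 -0.429 -0.420
outer loop
vertex -1.991 -3.169 -1.806
vertex -1.512 -2.671 -1.403
vertex -1.65 -4.405 0.107
endloop
endfacet
facet normal -0.287 0.754 -0.590
outer loop
vertex -1.512 -2.671 -1.403
vertex -2.27 -2.775 -1.167
vertex -1.791 -2.277 -0.764
endloop
endfacet
facet normal 0.937 0.183 0.296
outer loop
vertex -1.512 -2.671 -1.403
vertex -1.791 -2.277 -0.764
vertex -1.65 -4.405 0.107
endloop
endfacet
facet normal -0.288 0.754 -0.590
outer loop
vertex -1.791 -2.277 -0.764
vertex -2.27 -2.775 -1.167
vertex -2.548 -2.382 -0.529
endloop
endfacet
facet normal 0.225 0.382 0.896
outer loop
vertex -1.791 -2.277 -0.764
vertex -2.548 -2.382 -0.529
vertex -1.65 -4.405 0.107
endloop
endfacet
facet normal -0.287 0.755 -0.590
outer loop
vertex -2.548 -2.382 -0.529
vertex -2.27 -2.775 -1.167
vertex -3.027 -2.879 -0.932
endloop
endfacet
facet normal -0.624 -0.032 0.781
outer loop
vertex -2.548 -2.382 -0.529
vertex -3.027 -2.879 -0.932
vertex -1.65 -4.405 0.107
endloop
endfacet
facet normal -0.287 0.755 -0.590
outer loop
vertex -3.027 -2.879 -0.932
vertex -2.27 -2.775 -1.167
vertex -2.749 -3.273 -1.571
endloop
endfacet
facet normal -0.763 -0.644 0.065
outer loop
vertex -3.027 -2.879 -0.932
vertex -2.749 -3.273 -1.571
vertex -1.65 -4.405 0.107
endloop
endfacet
facet normal -0.287 0.755 -0.590
outer loop
vertex -2.749 -3.273 -1.571
vertex -2.27 -2.775 -1.167
vertex -1.991 -3.169 -1.806
endloop
endfacet
facet normal -0.050 -0.843 -0.536
outer loop
vertex -2.749 -3.273 -1.571
vertex -1.991 -3.169 -1.806
vertex -1.65 -4.405 0.107
endloop
endfacet

endsolid
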